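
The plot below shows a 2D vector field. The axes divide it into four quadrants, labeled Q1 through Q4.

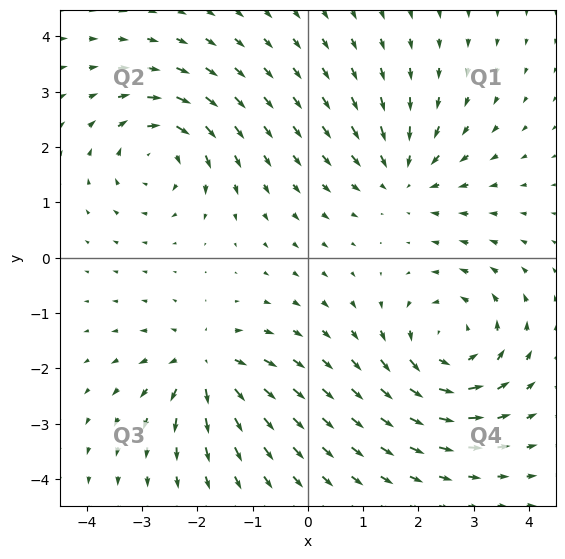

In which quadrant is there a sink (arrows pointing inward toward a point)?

Q1

The sink sits at approximately (1.7, 1.5), which lies in quadrant Q1. The divergence there is about -3, negative as expected for a sink.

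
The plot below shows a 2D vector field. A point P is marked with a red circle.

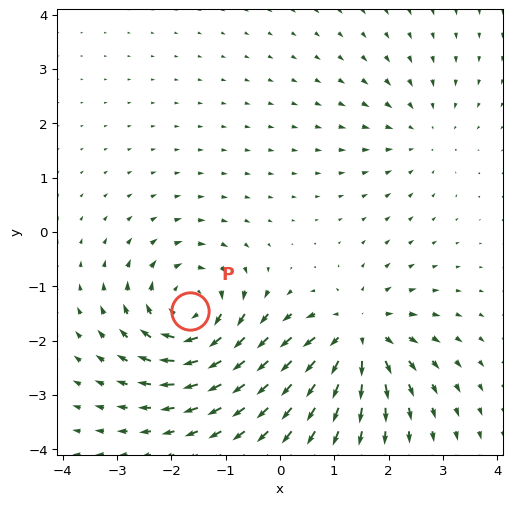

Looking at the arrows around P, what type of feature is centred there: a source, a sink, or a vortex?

vortex

At P (-1.7, -1.5) the arrows circulate clockwise. Divergence ≈0, curl about -6 — near-zero divergence with nonzero curl is a vortex.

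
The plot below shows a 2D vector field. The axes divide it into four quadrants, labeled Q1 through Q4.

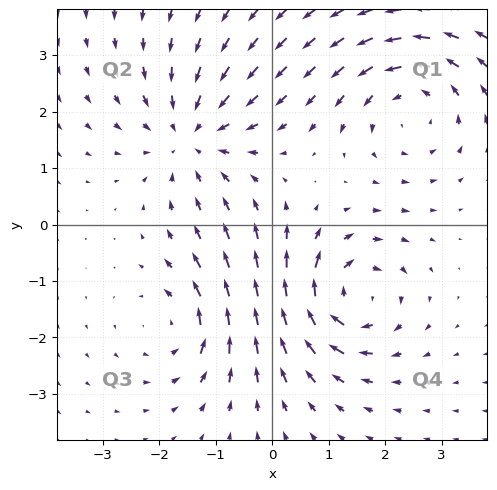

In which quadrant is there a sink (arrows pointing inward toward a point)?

The sink sits at approximately (-1.4, 1.6), which lies in quadrant Q2. The divergence there is about -4, negative as expected for a sink.

Q2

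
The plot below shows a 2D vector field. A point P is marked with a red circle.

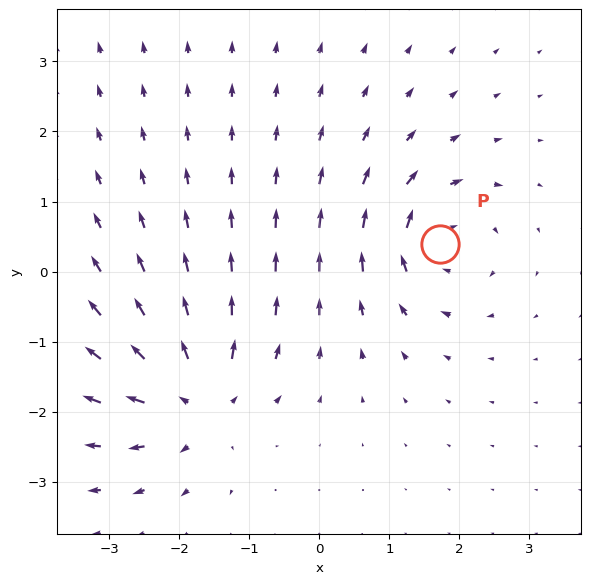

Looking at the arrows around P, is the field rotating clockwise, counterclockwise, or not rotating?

Near P at (1.7, 0.4) the arrows circulate clockwise. The curl (z-component) there is about -6; negative curl means clockwise rotation.

clockwise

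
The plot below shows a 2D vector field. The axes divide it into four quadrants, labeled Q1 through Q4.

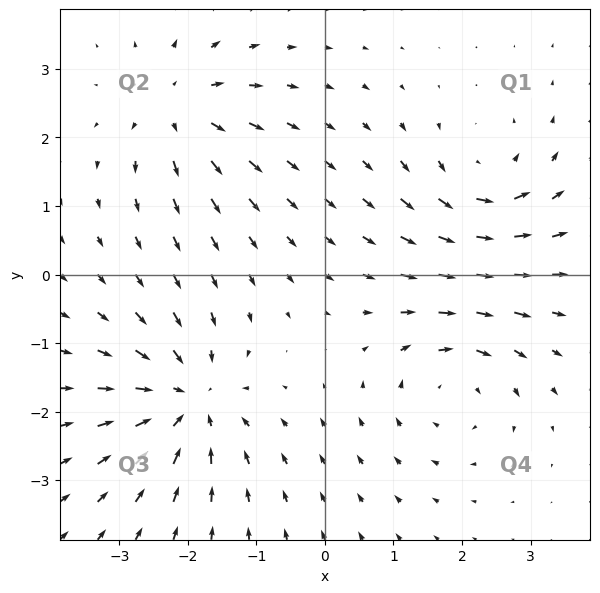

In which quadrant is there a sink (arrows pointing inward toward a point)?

Q3

The sink sits at approximately (-2.0, -1.8), which lies in quadrant Q3. The divergence there is about -5, negative as expected for a sink.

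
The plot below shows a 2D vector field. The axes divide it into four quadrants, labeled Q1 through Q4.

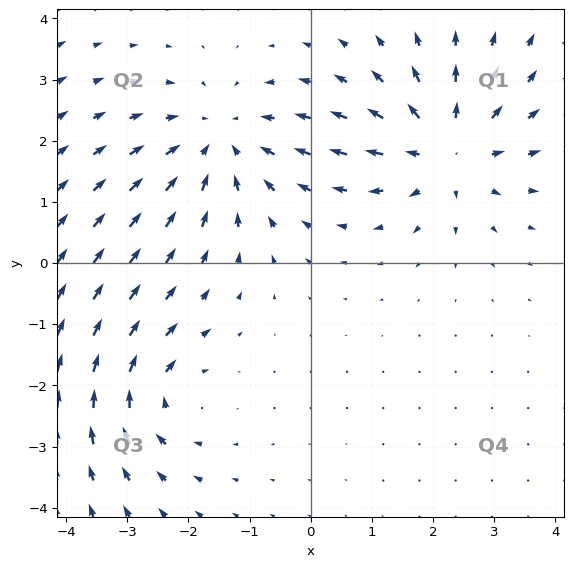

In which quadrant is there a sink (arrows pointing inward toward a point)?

Q2

The sink sits at approximately (-1.5, 2.0), which lies in quadrant Q2. The divergence there is about -4, negative as expected for a sink.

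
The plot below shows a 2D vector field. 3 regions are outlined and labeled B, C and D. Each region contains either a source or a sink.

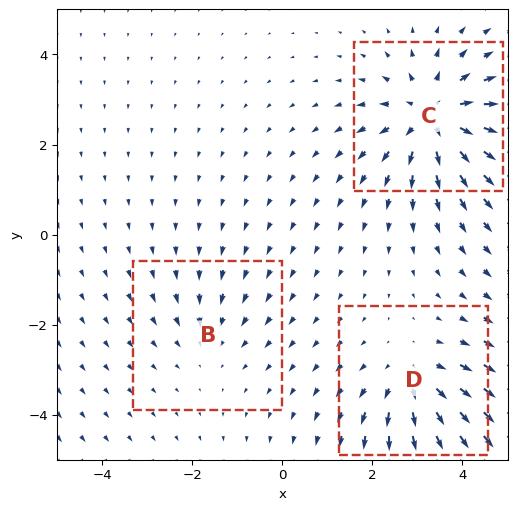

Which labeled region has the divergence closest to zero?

B

Divergence at each region's feature centre — B: about -2, C: about +5, D: about +3. Region B is closest to zero.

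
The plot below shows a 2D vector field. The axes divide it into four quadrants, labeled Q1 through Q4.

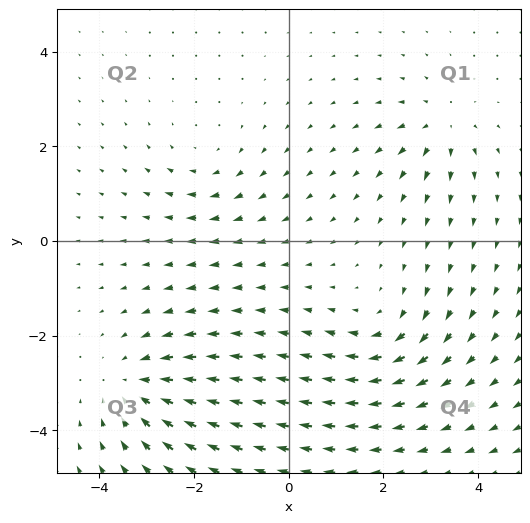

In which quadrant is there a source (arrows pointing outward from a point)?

Q1

The source sits at approximately (3.2, 2.4), which lies in quadrant Q1. The divergence there is about +4, positive as expected for a source.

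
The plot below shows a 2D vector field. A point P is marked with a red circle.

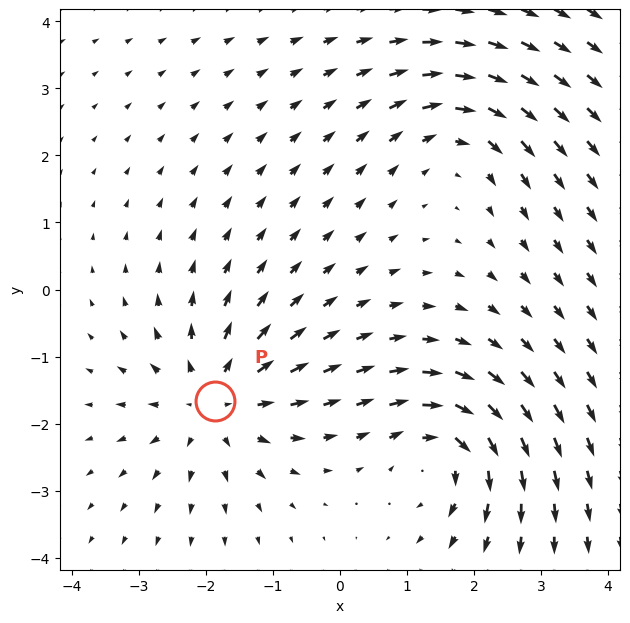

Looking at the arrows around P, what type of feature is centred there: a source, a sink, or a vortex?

source

At P (-1.9, -1.7) the arrows spread outward. Divergence about +4, curl ≈0 — positive divergence with near-zero curl is a source.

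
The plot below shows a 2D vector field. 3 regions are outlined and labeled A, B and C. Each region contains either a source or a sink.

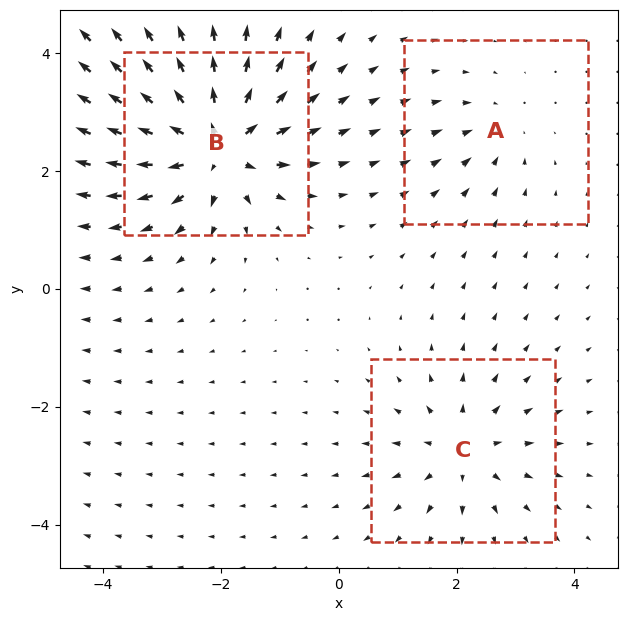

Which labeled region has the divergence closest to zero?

A

Divergence at each region's feature centre — A: about -2, B: about +6, C: about +4. Region A is closest to zero.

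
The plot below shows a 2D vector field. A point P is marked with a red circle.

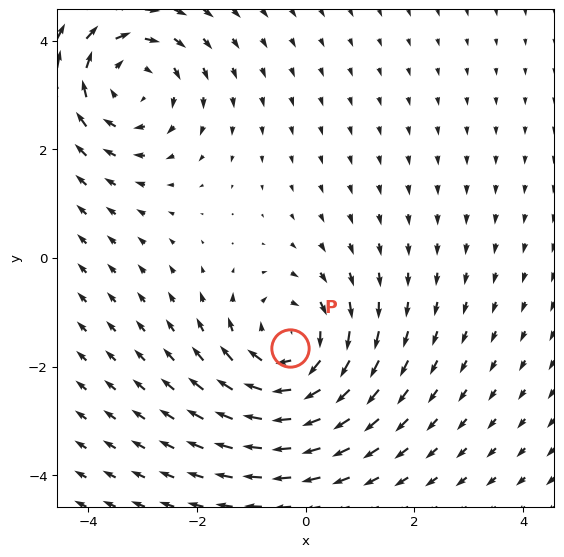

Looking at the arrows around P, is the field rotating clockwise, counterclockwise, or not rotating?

Near P at (-0.3, -1.7) the arrows circulate clockwise. The curl (z-component) there is about -4; negative curl means clockwise rotation.

clockwise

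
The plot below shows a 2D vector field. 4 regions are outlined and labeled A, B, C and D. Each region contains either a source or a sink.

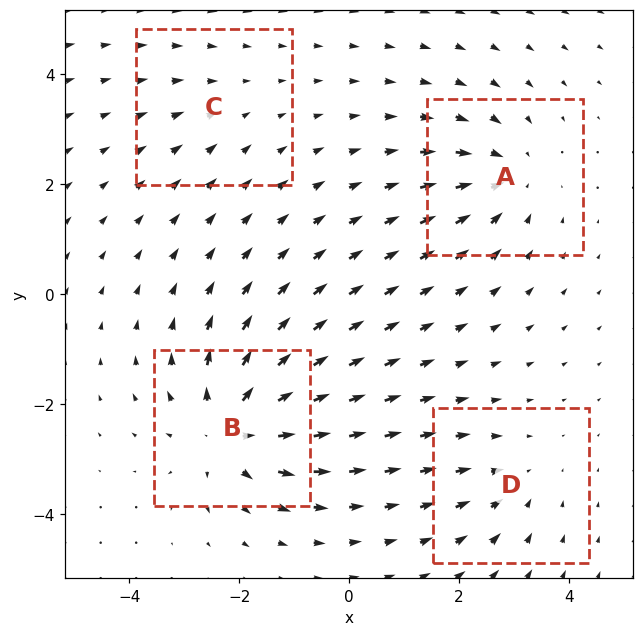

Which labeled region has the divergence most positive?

Divergence at each region's feature centre — A: about -5, B: about +7, C: about -2, D: about -3. Region B is most positive.

B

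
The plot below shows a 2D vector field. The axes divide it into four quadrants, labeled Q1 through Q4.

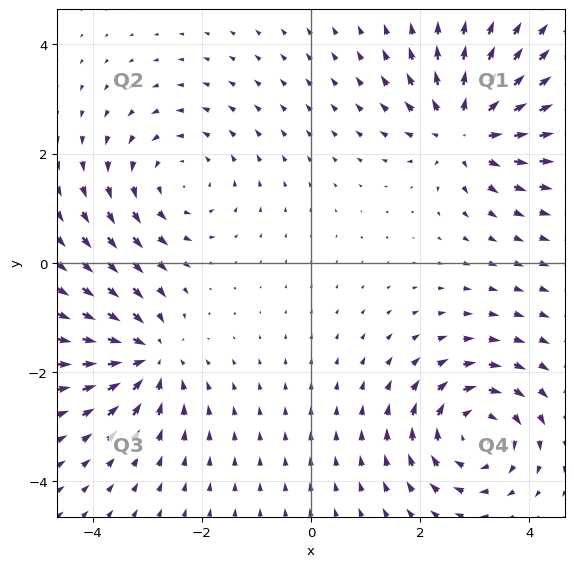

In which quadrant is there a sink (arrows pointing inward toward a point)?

The sink sits at approximately (-3.0, -1.7), which lies in quadrant Q3. The divergence there is about -5, negative as expected for a sink.

Q3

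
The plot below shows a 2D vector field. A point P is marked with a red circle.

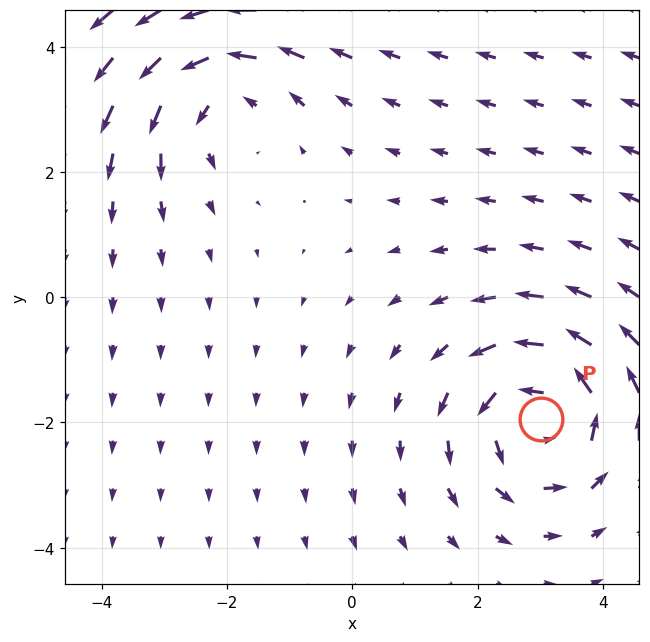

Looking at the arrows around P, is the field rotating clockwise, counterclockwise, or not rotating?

Near P at (3.0, -1.9) the arrows circulate counterclockwise. The curl (z-component) there is about +3; positive curl means counterclockwise rotation.

counterclockwise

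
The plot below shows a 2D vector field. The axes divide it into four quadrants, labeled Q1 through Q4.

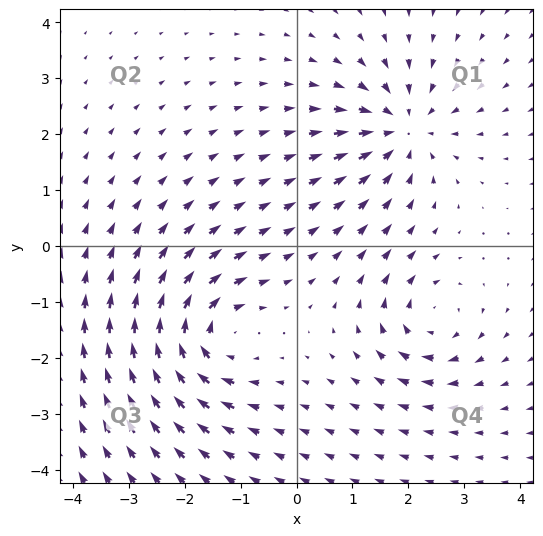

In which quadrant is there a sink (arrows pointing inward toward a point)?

The sink sits at approximately (1.9, 2.1), which lies in quadrant Q1. The divergence there is about -5, negative as expected for a sink.

Q1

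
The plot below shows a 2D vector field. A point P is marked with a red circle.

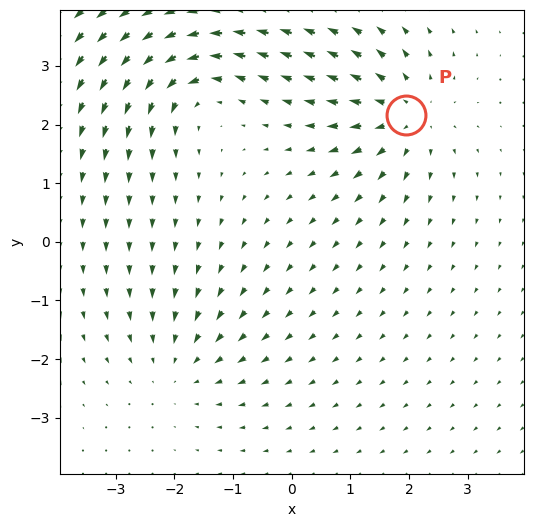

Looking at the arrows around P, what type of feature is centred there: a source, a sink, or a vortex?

At P (2.0, 2.2) the arrows spread outward. Divergence about +4, curl ≈0 — positive divergence with near-zero curl is a source.

source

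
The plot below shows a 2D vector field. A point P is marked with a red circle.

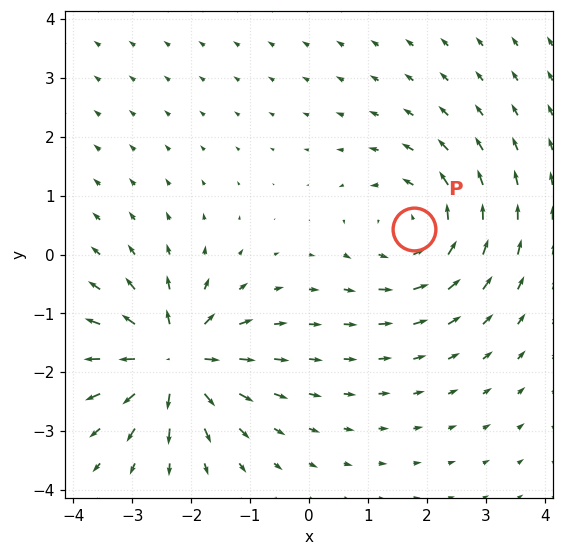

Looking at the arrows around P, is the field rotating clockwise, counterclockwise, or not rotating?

counterclockwise

Near P at (1.8, 0.4) the arrows circulate counterclockwise. The curl (z-component) there is about +3; positive curl means counterclockwise rotation.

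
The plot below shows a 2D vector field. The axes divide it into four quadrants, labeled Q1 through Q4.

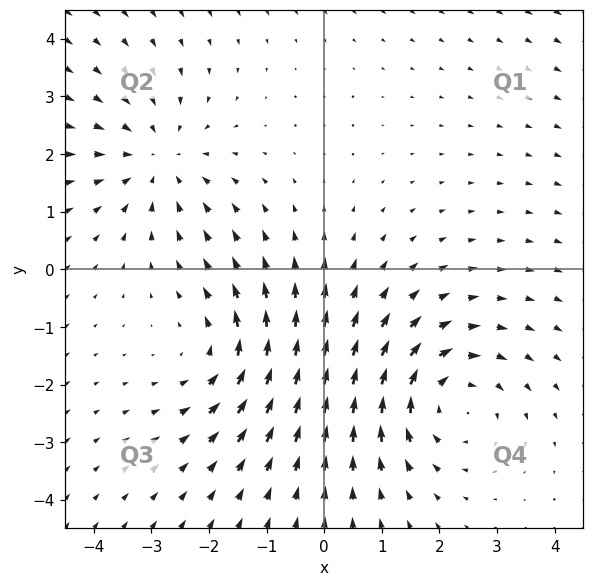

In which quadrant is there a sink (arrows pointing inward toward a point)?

The sink sits at approximately (-2.9, 1.9), which lies in quadrant Q2. The divergence there is about -3, negative as expected for a sink.

Q2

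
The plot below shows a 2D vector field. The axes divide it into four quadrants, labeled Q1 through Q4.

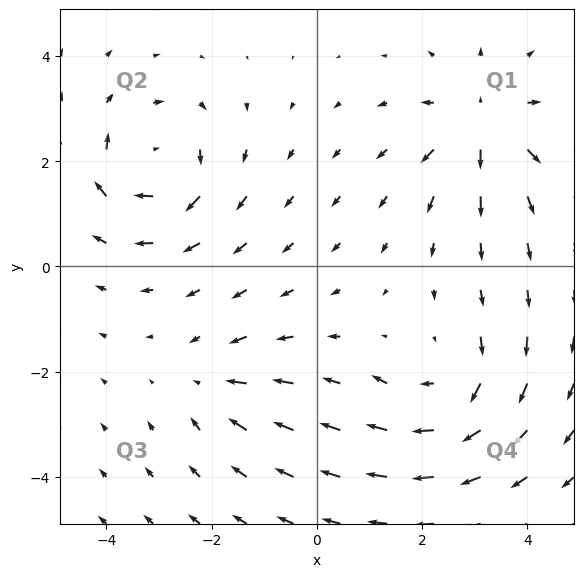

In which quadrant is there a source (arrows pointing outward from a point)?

Q1

The source sits at approximately (3.1, 2.7), which lies in quadrant Q1. The divergence there is about +5, positive as expected for a source.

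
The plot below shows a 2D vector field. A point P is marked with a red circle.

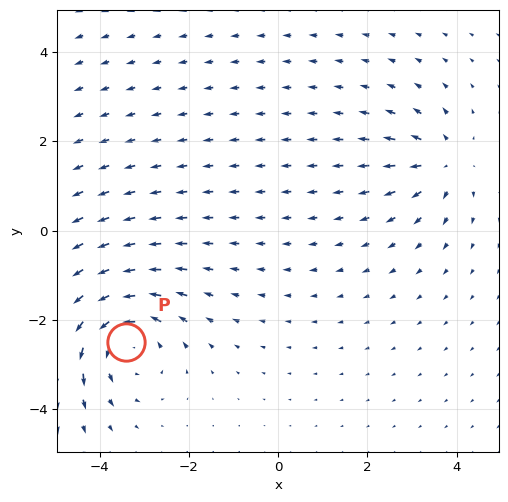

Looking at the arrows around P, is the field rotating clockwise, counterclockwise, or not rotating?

counterclockwise

Near P at (-3.4, -2.5) the arrows circulate counterclockwise. The curl (z-component) there is about +4; positive curl means counterclockwise rotation.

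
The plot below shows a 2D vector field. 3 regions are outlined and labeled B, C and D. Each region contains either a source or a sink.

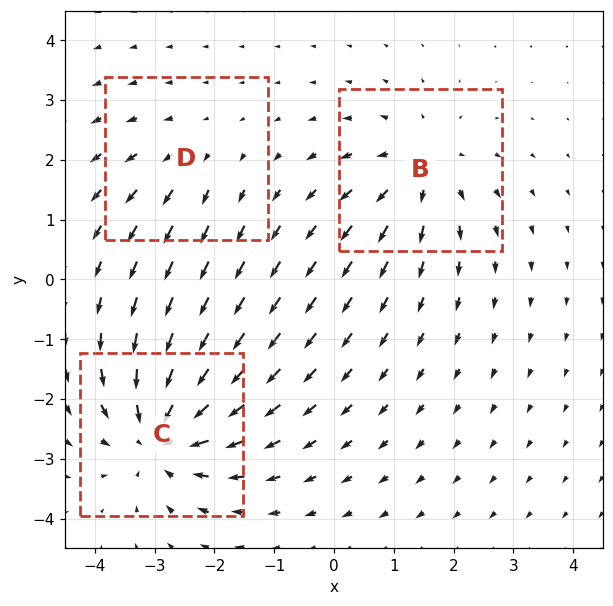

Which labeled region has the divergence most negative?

Divergence at each region's feature centre — B: about +3, C: about -5, D: about +2. Region C is most negative.

C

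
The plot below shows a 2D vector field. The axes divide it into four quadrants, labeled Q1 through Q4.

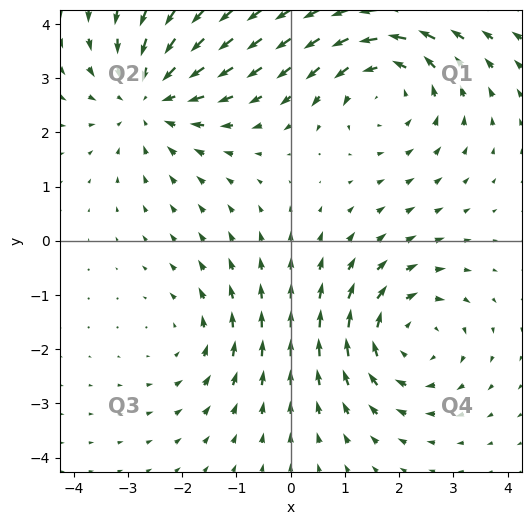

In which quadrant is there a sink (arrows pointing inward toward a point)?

The sink sits at approximately (-2.6, 2.7), which lies in quadrant Q2. The divergence there is about -4, negative as expected for a sink.

Q2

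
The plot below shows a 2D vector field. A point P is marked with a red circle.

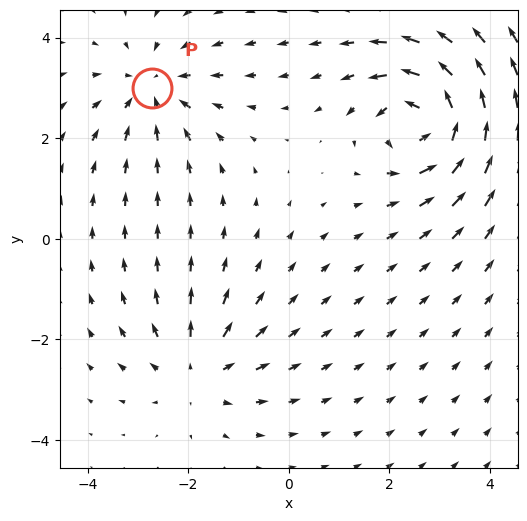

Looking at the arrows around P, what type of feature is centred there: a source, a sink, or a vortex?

At P (-2.7, 3.0) the arrows converge inward. Divergence about -3, curl ≈0 — negative divergence with near-zero curl is a sink.

sink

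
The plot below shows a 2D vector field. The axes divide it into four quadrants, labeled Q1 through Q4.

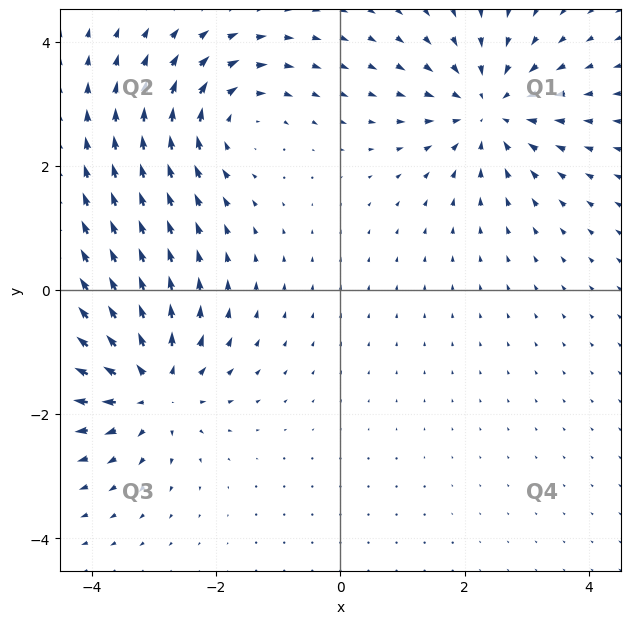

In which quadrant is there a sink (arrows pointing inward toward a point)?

The sink sits at approximately (2.4, 2.9), which lies in quadrant Q1. The divergence there is about -5, negative as expected for a sink.

Q1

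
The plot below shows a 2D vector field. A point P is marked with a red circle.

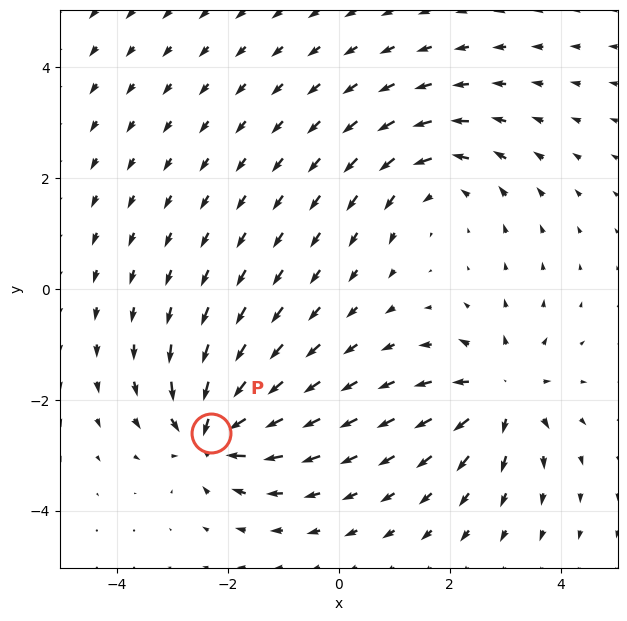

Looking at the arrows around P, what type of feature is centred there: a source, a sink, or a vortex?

At P (-2.3, -2.6) the arrows converge inward. Divergence about -7, curl ≈0 — negative divergence with near-zero curl is a sink.

sink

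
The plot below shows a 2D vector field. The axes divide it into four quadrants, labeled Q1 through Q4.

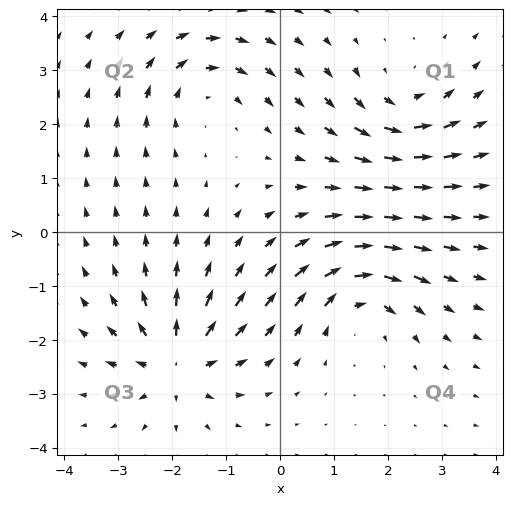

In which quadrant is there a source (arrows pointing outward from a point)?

The source sits at approximately (-1.9, -2.4), which lies in quadrant Q3. The divergence there is about +6, positive as expected for a source.

Q3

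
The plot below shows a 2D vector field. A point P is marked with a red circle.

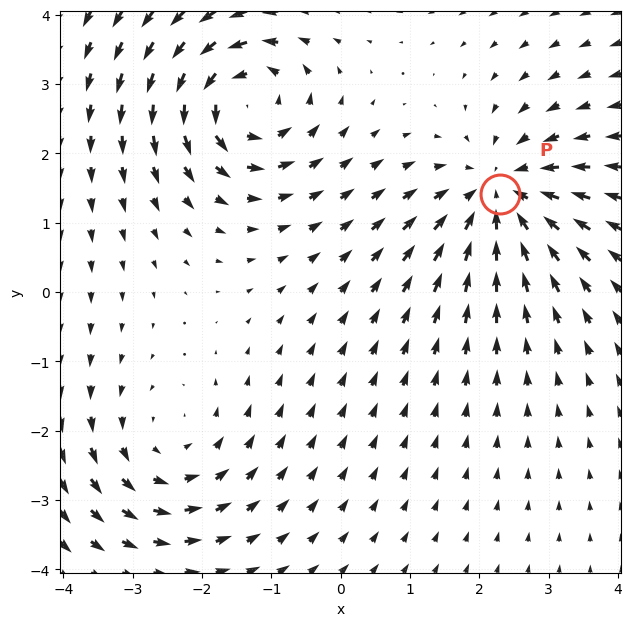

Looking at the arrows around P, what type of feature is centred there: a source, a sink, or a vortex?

At P (2.3, 1.4) the arrows converge inward. Divergence about -5, curl ≈0 — negative divergence with near-zero curl is a sink.

sink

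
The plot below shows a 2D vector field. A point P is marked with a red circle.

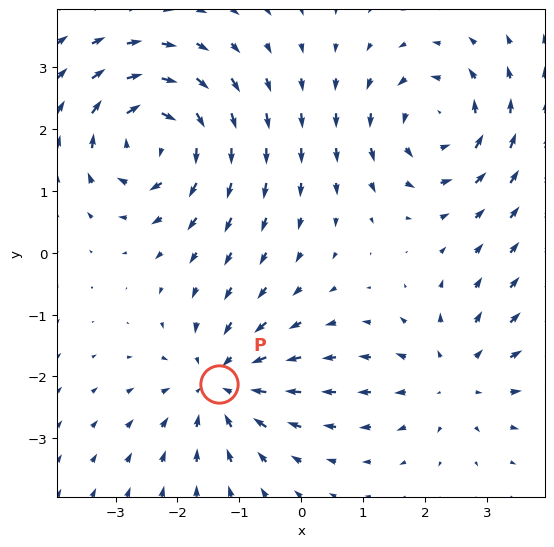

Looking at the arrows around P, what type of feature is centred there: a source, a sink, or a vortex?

At P (-1.3, -2.1) the arrows converge inward. Divergence about -4, curl ≈0 — negative divergence with near-zero curl is a sink.

sink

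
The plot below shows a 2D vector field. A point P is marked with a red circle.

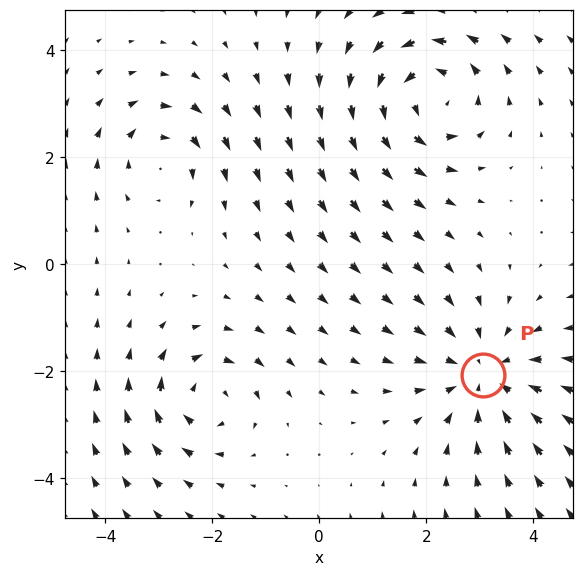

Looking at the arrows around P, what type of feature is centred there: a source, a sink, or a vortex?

sink

At P (3.1, -2.1) the arrows converge inward. Divergence about -4, curl ≈0 — negative divergence with near-zero curl is a sink.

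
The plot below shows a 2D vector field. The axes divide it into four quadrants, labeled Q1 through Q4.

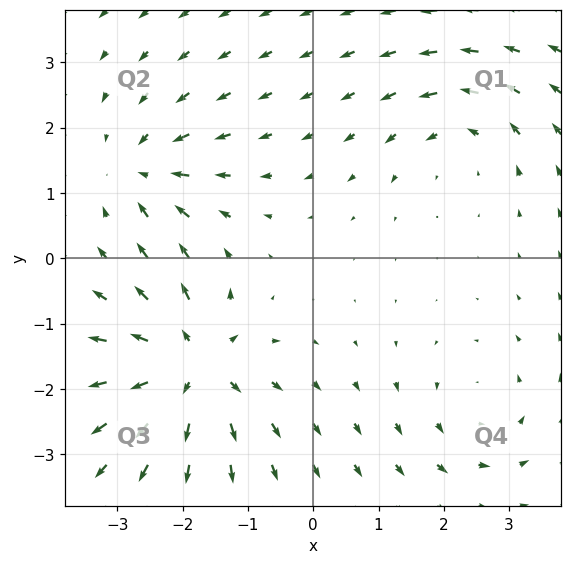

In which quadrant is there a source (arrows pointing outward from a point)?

Q3

The source sits at approximately (-1.9, -1.7), which lies in quadrant Q3. The divergence there is about +6, positive as expected for a source.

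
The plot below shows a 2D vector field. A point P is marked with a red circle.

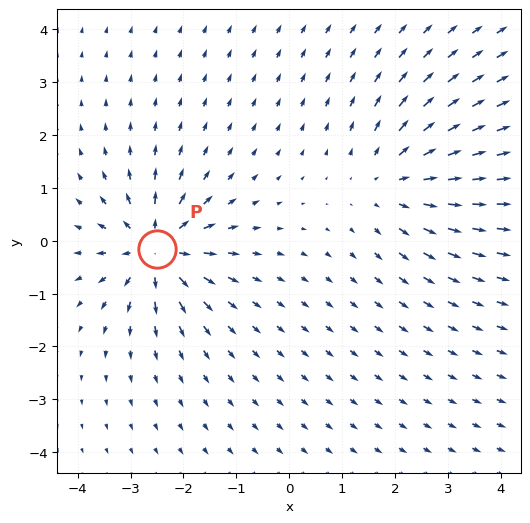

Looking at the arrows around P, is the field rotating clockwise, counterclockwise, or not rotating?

not rotating

Near P at (-2.5, -0.2) the arrows show no circulation. The curl there is ≈0.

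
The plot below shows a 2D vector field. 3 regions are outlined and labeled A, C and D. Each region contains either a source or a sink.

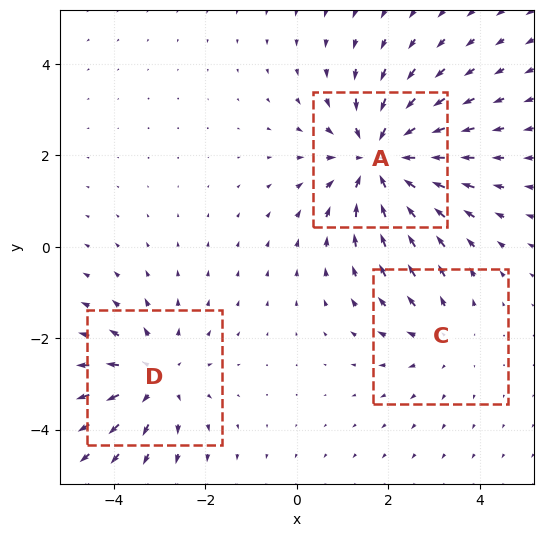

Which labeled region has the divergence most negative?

Divergence at each region's feature centre — A: about -4, C: about +2, D: about +3. Region A is most negative.

A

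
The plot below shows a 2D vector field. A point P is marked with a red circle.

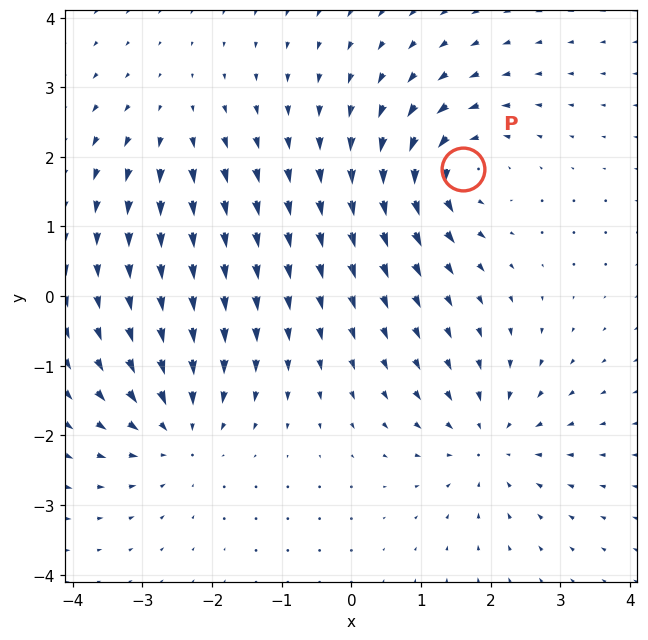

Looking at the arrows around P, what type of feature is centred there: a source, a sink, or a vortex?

vortex

At P (1.6, 1.8) the arrows circulate counterclockwise. Divergence ≈0, curl about +6 — near-zero divergence with nonzero curl is a vortex.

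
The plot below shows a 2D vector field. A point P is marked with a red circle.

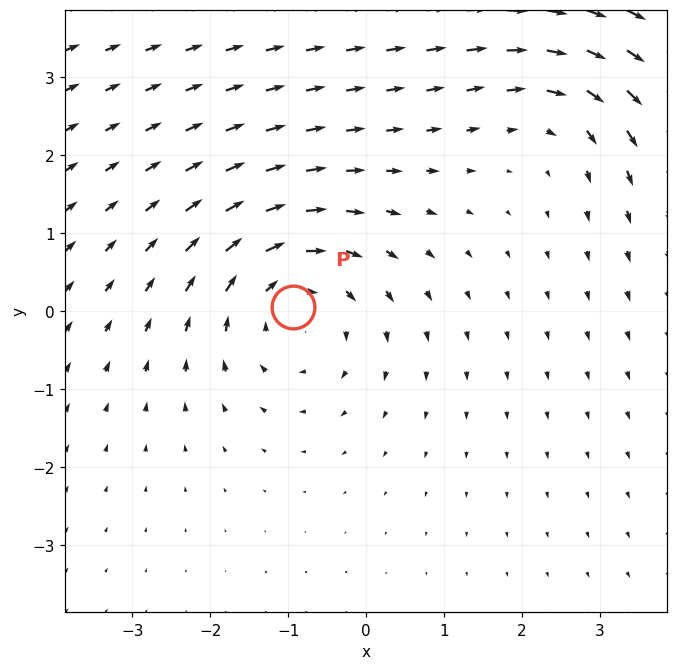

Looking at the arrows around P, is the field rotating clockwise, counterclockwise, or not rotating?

clockwise

Near P at (-0.9, 0.1) the arrows circulate clockwise. The curl (z-component) there is about -4; negative curl means clockwise rotation.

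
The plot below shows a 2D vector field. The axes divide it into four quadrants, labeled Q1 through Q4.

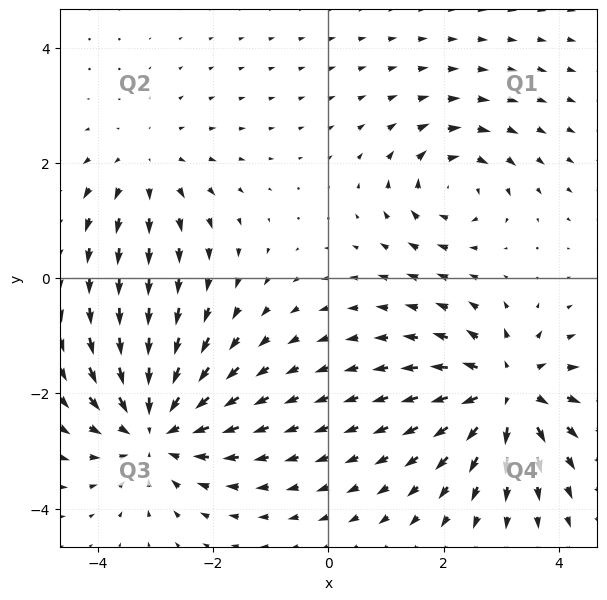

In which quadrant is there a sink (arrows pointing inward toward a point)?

Q3

The sink sits at approximately (-3.0, -2.6), which lies in quadrant Q3. The divergence there is about -5, negative as expected for a sink.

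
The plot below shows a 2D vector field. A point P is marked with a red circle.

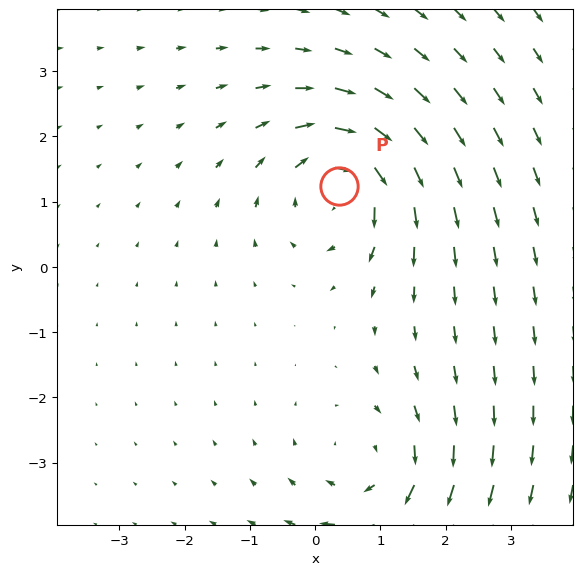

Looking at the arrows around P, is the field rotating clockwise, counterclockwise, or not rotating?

clockwise

Near P at (0.4, 1.2) the arrows circulate clockwise. The curl (z-component) there is about -4; negative curl means clockwise rotation.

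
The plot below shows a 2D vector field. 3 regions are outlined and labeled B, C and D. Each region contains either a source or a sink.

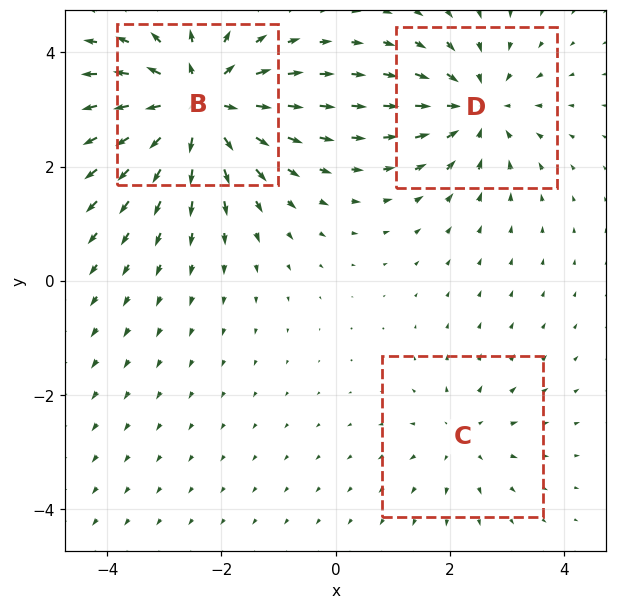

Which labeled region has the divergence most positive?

B

Divergence at each region's feature centre — B: about +5, C: about +2, D: about -3. Region B is most positive.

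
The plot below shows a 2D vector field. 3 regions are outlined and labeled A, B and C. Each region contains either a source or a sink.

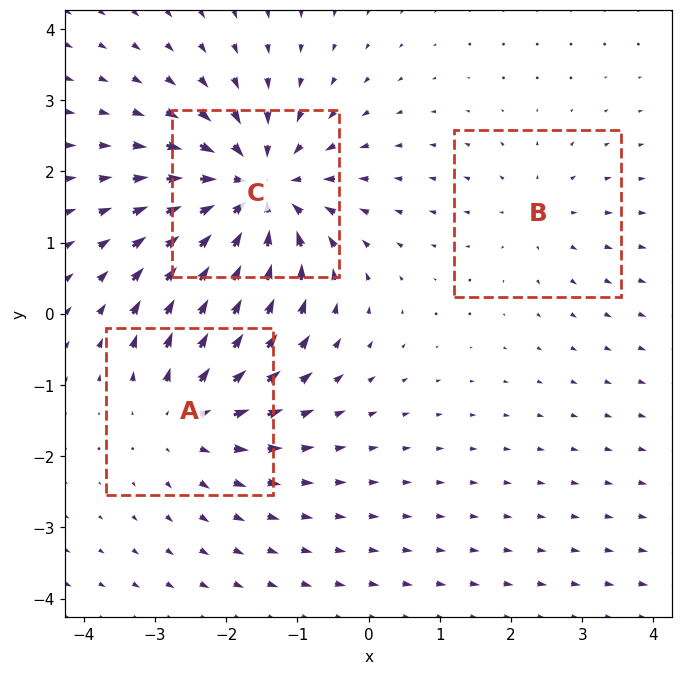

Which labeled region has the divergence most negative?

Divergence at each region's feature centre — A: about +3, B: about +2, C: about -5. Region C is most negative.

C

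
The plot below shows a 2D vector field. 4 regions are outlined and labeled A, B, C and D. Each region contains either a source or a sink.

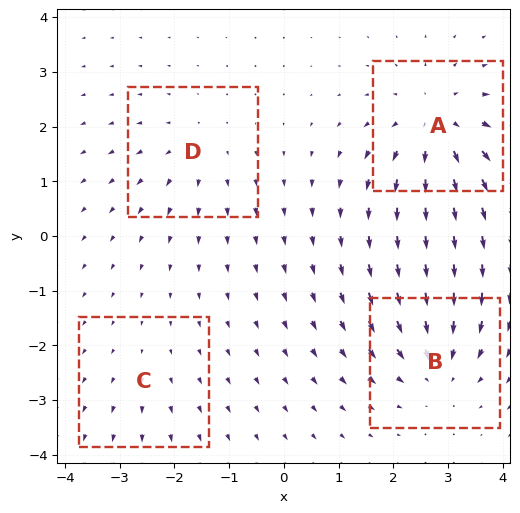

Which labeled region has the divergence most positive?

Divergence at each region's feature centre — A: about +6, B: about -5, C: about +2, D: about +3. Region A is most positive.

A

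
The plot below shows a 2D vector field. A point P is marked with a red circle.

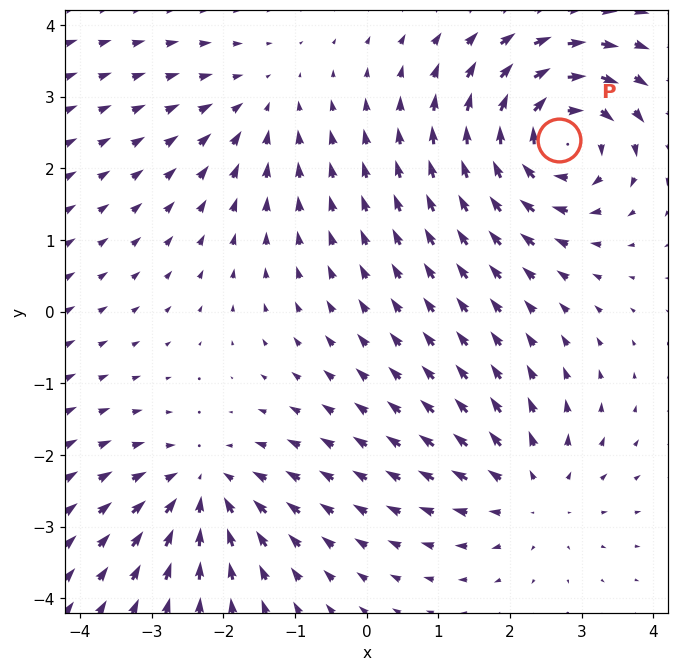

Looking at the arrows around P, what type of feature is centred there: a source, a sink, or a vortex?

At P (2.7, 2.4) the arrows circulate clockwise. Divergence ≈0, curl about -7 — near-zero divergence with nonzero curl is a vortex.

vortex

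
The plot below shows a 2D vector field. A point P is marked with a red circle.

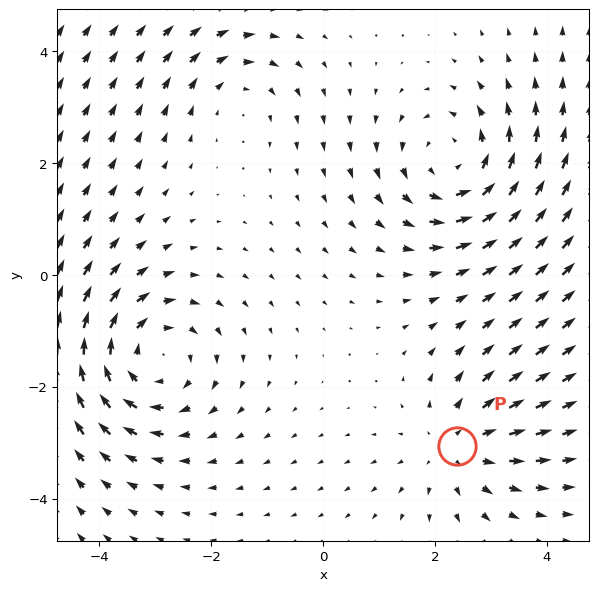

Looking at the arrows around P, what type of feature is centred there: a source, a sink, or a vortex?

source

At P (2.4, -3.1) the arrows spread outward. Divergence about +3, curl ≈0 — positive divergence with near-zero curl is a source.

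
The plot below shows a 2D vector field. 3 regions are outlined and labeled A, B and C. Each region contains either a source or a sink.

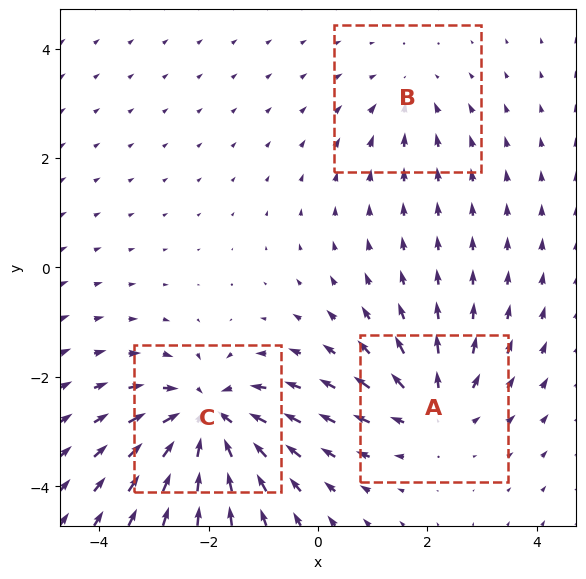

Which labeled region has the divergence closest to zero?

Divergence at each region's feature centre — A: about +4, B: about -2, C: about -6. Region B is closest to zero.

B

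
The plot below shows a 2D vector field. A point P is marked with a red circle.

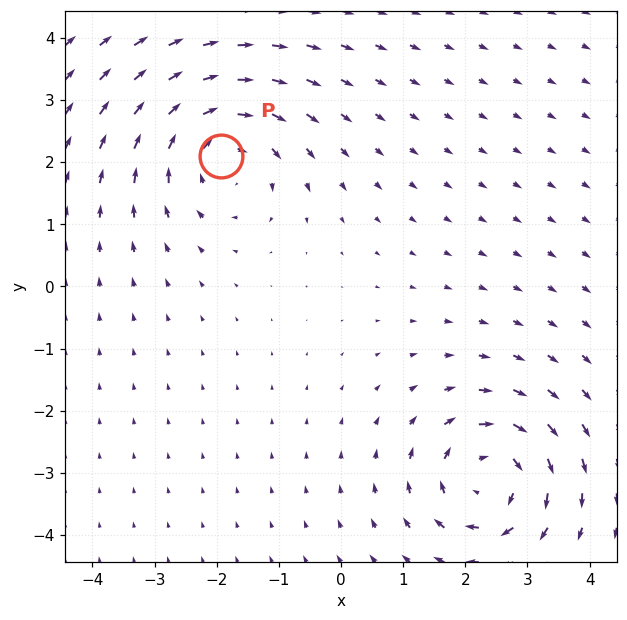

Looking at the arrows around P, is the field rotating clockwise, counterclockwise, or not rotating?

clockwise

Near P at (-1.9, 2.1) the arrows circulate clockwise. The curl (z-component) there is about -5; negative curl means clockwise rotation.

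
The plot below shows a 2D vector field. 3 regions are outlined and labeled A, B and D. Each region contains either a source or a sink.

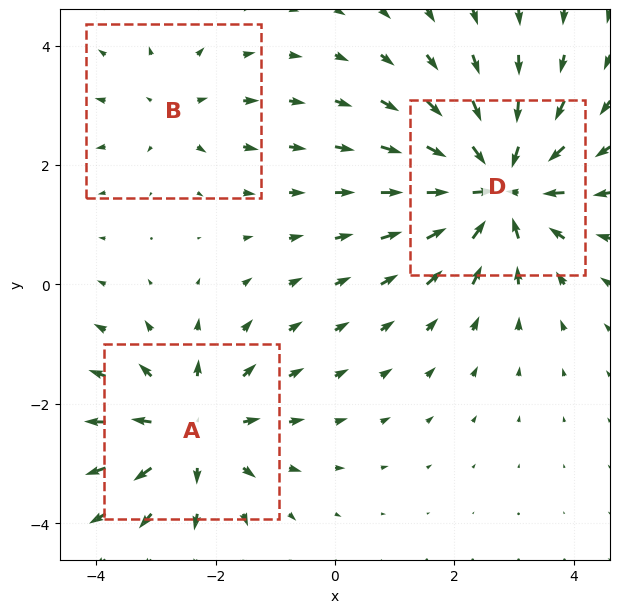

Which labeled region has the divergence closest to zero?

B

Divergence at each region's feature centre — A: about +4, B: about +2, D: about -5. Region B is closest to zero.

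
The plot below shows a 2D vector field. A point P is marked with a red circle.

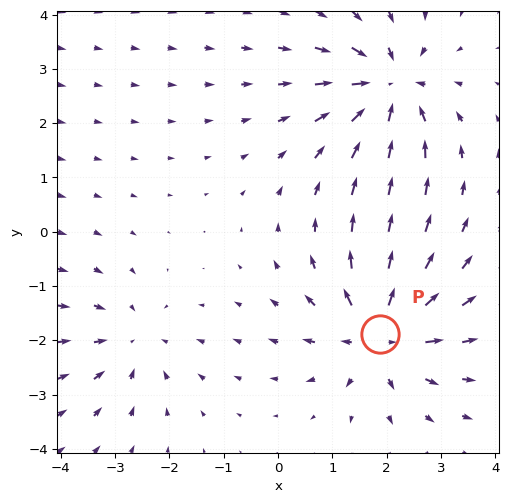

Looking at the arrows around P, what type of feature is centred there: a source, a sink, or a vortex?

At P (1.9, -1.9) the arrows spread outward. Divergence about +5, curl ≈0 — positive divergence with near-zero curl is a source.

source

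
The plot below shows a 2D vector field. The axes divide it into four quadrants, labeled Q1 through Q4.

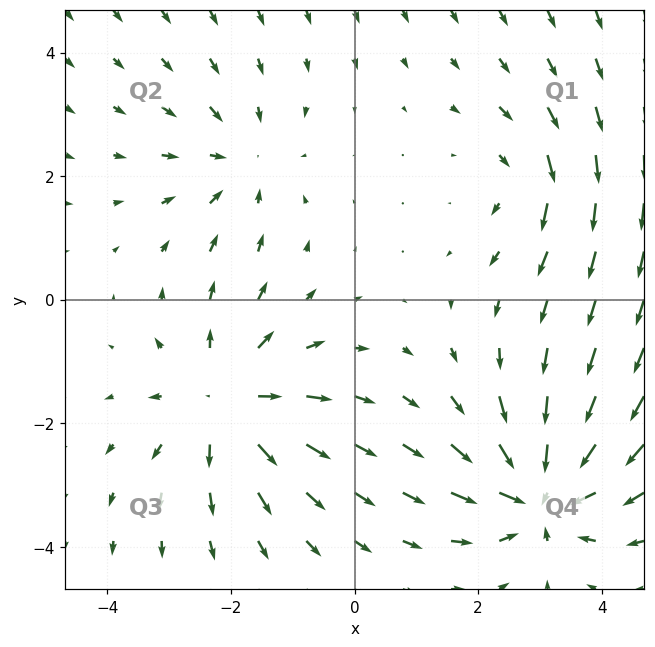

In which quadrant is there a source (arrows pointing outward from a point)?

The source sits at approximately (-2.1, -1.6), which lies in quadrant Q3. The divergence there is about +5, positive as expected for a source.

Q3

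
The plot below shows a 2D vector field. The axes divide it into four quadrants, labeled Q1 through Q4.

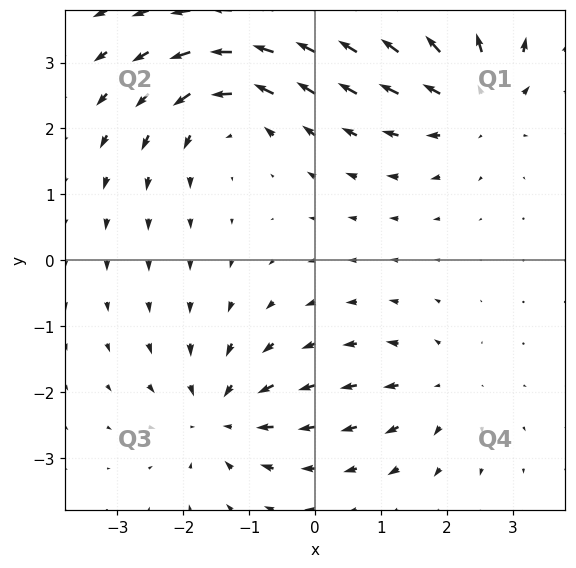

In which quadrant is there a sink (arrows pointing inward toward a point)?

Q3

The sink sits at approximately (-1.4, -2.4), which lies in quadrant Q3. The divergence there is about -5, negative as expected for a sink.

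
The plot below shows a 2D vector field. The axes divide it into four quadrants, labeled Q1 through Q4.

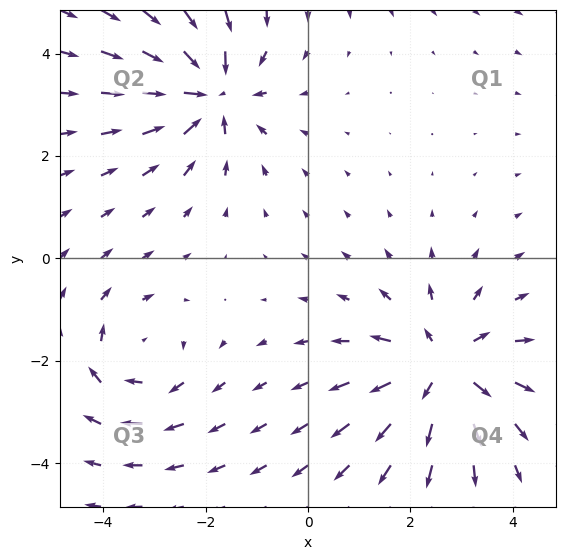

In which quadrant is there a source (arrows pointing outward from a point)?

The source sits at approximately (2.6, -2.1), which lies in quadrant Q4. The divergence there is about +4, positive as expected for a source.

Q4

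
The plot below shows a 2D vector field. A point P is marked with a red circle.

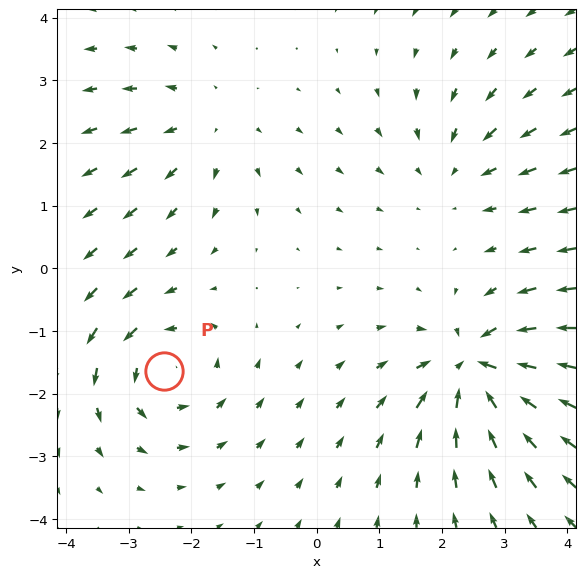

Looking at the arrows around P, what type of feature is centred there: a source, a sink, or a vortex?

At P (-2.4, -1.6) the arrows circulate counterclockwise. Divergence ≈0, curl about +4 — near-zero divergence with nonzero curl is a vortex.

vortex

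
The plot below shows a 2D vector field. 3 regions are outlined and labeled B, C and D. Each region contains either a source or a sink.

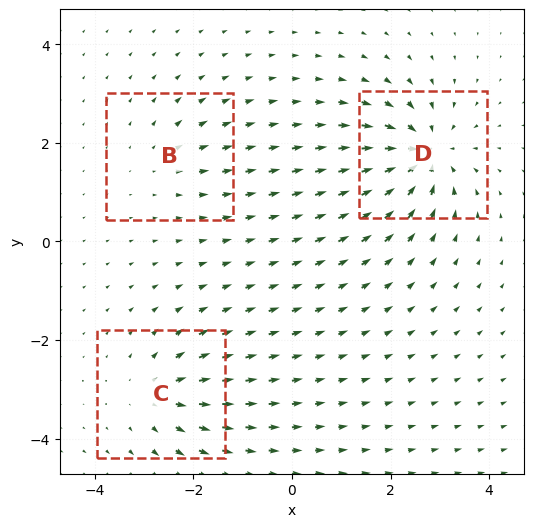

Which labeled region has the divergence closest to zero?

B

Divergence at each region's feature centre — B: about +2, C: about +4, D: about -6. Region B is closest to zero.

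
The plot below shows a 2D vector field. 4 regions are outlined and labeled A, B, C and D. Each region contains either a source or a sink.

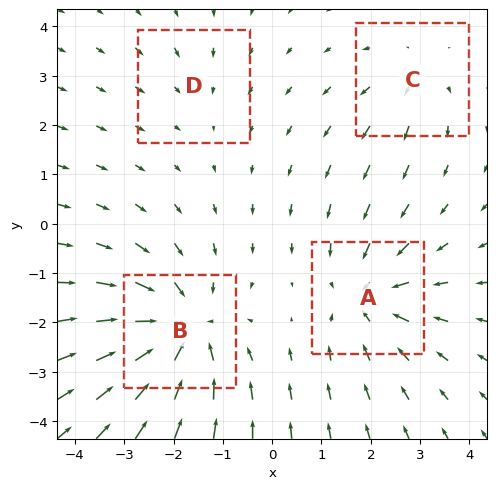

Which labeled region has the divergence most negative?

Divergence at each region's feature centre — A: about -5, B: about -6, C: about +3, D: about -2. Region B is most negative.

B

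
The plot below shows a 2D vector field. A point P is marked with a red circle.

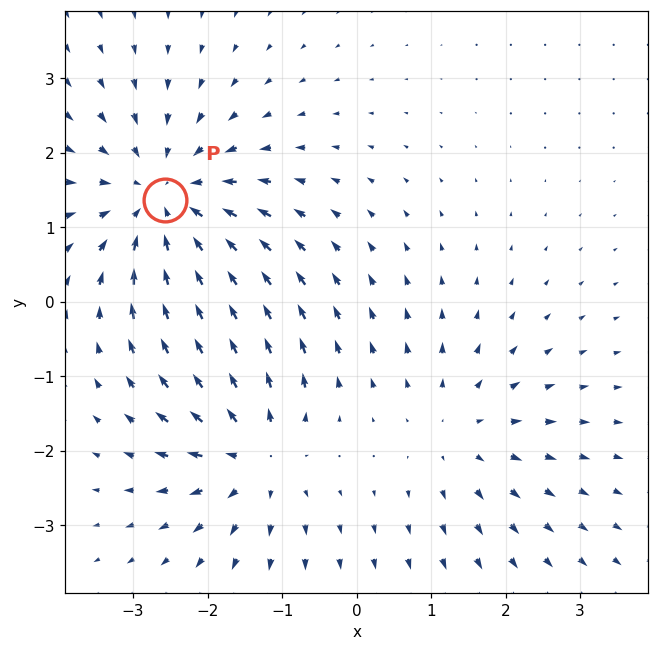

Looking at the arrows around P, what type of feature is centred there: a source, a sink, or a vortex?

At P (-2.6, 1.4) the arrows converge inward. Divergence about -4, curl ≈0 — negative divergence with near-zero curl is a sink.

sink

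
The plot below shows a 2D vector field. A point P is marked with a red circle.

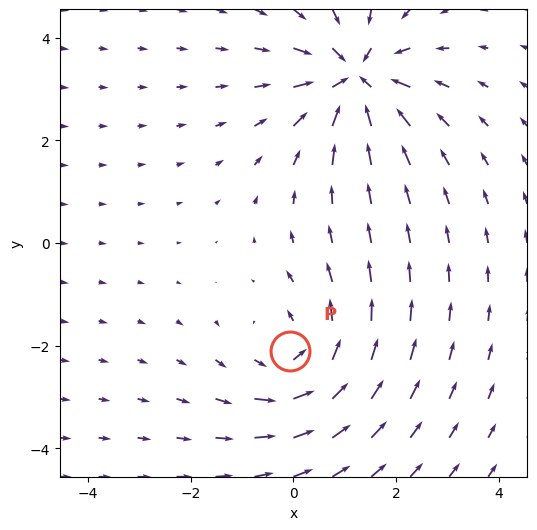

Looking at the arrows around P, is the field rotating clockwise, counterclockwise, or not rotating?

Near P at (-0.1, -2.1) the arrows circulate counterclockwise. The curl (z-component) there is about +3; positive curl means counterclockwise rotation.

counterclockwise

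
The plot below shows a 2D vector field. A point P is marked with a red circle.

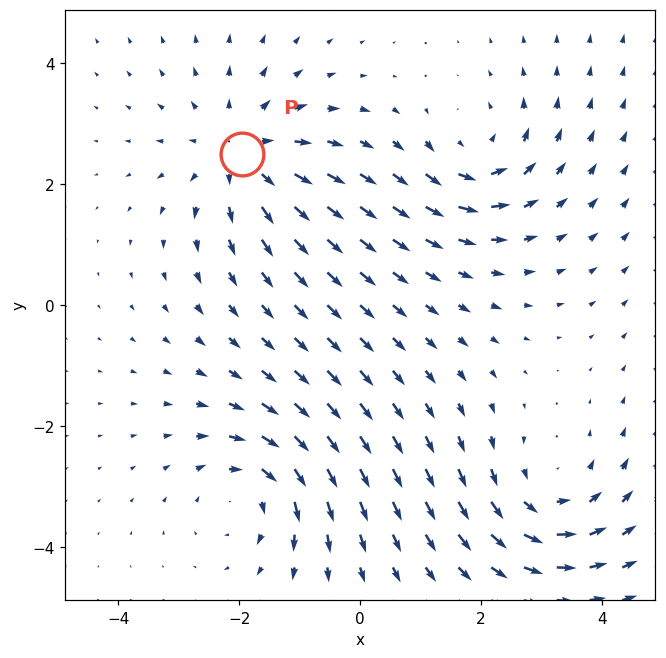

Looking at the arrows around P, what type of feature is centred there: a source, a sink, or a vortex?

At P (-2.0, 2.5) the arrows spread outward. Divergence about +4, curl ≈0 — positive divergence with near-zero curl is a source.

source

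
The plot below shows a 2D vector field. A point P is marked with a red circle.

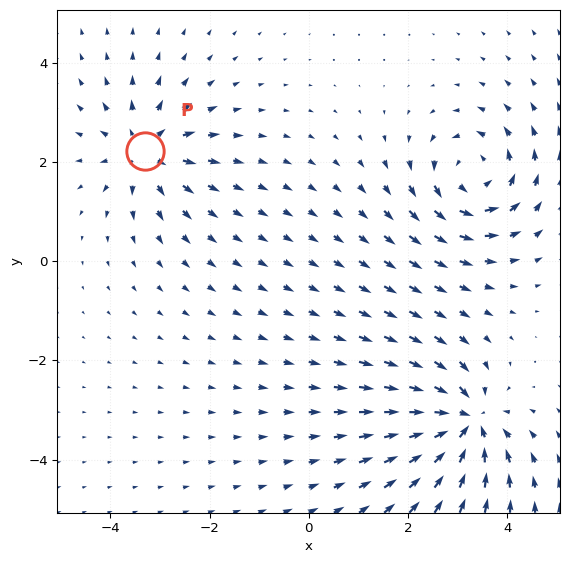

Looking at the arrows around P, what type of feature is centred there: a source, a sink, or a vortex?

source

At P (-3.3, 2.2) the arrows spread outward. Divergence about +5, curl ≈0 — positive divergence with near-zero curl is a source.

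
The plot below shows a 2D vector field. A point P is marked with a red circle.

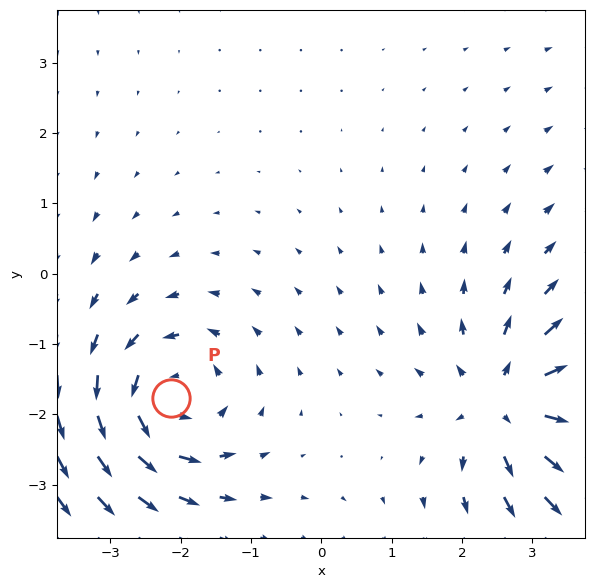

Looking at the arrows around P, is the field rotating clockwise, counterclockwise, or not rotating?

Near P at (-2.1, -1.8) the arrows circulate counterclockwise. The curl (z-component) there is about +3; positive curl means counterclockwise rotation.

counterclockwise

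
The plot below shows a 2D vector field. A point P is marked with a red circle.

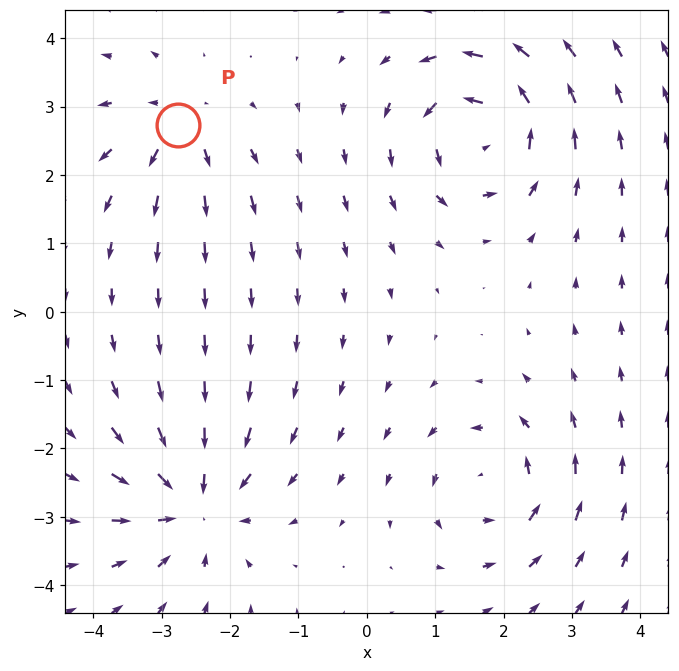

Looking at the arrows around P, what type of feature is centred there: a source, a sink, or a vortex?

At P (-2.8, 2.7) the arrows spread outward. Divergence about +4, curl ≈0 — positive divergence with near-zero curl is a source.

source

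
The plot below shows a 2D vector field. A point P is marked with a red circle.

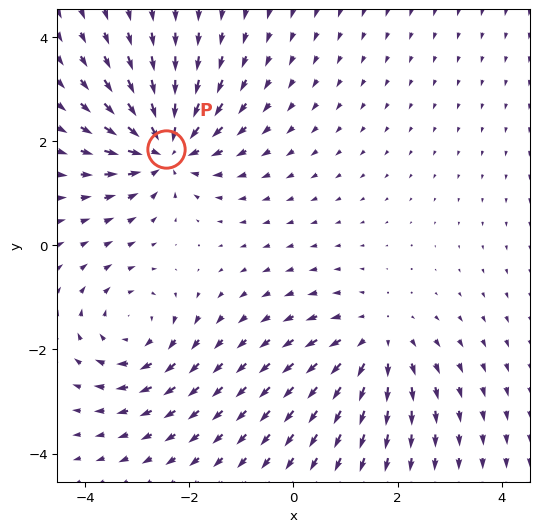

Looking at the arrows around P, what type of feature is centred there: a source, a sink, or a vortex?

sink

At P (-2.5, 1.9) the arrows converge inward. Divergence about -6, curl ≈0 — negative divergence with near-zero curl is a sink.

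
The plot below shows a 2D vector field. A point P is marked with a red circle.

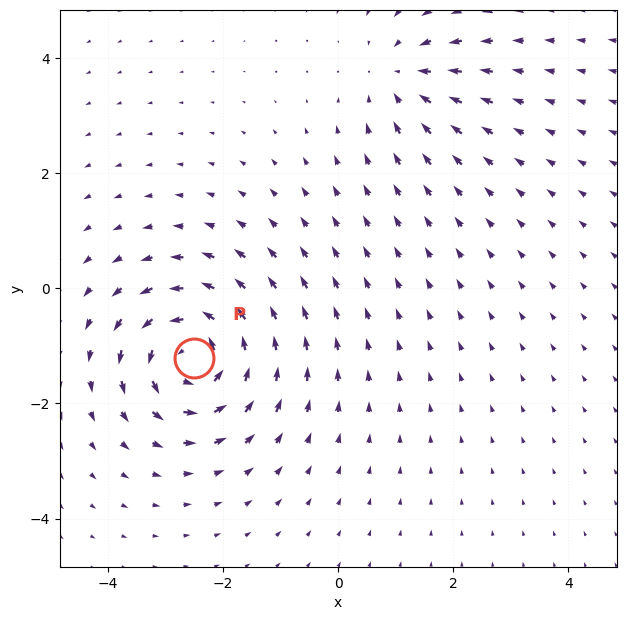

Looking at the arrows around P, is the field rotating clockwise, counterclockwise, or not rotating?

Near P at (-2.5, -1.2) the arrows circulate counterclockwise. The curl (z-component) there is about +6; positive curl means counterclockwise rotation.

counterclockwise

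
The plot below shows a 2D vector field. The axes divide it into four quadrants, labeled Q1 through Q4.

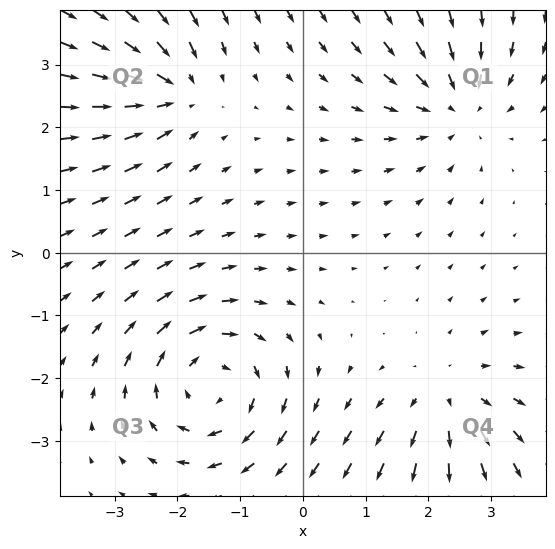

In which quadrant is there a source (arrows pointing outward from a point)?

The source sits at approximately (2.3, -2.3), which lies in quadrant Q4. The divergence there is about +3, positive as expected for a source.

Q4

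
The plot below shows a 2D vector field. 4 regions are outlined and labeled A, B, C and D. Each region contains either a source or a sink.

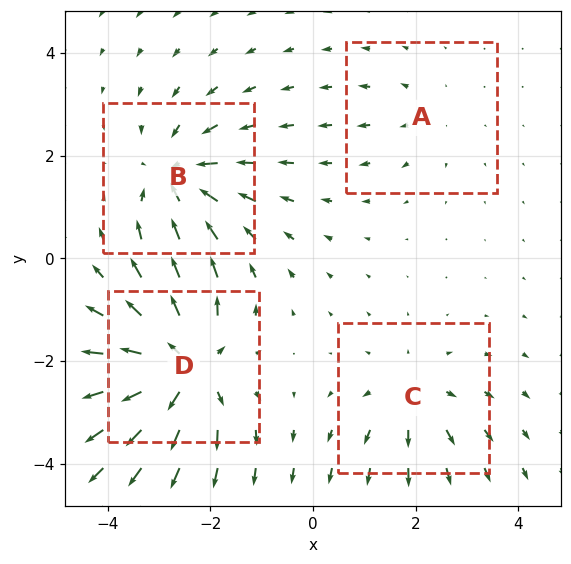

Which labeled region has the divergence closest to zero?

A

Divergence at each region's feature centre — A: about +2, B: about -5, C: about +4, D: about +7. Region A is closest to zero.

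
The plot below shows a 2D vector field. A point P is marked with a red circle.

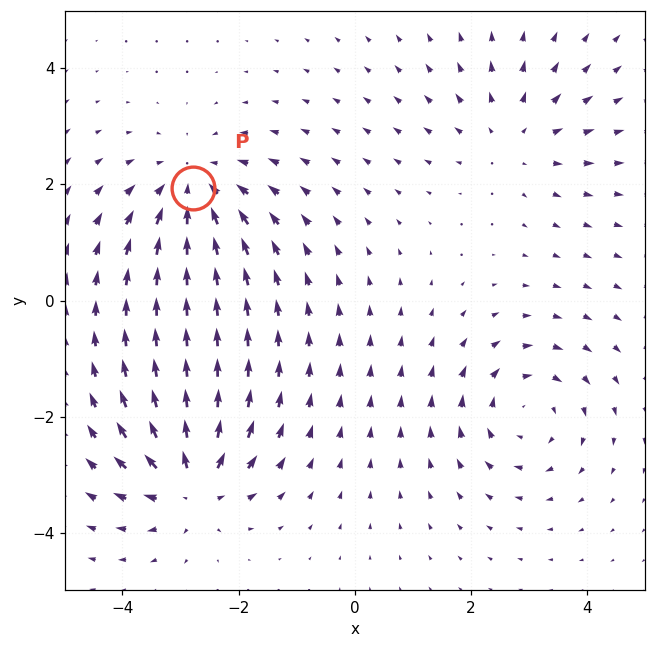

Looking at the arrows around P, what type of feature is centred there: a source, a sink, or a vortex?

sink

At P (-2.8, 1.9) the arrows converge inward. Divergence about -4, curl ≈0 — negative divergence with near-zero curl is a sink.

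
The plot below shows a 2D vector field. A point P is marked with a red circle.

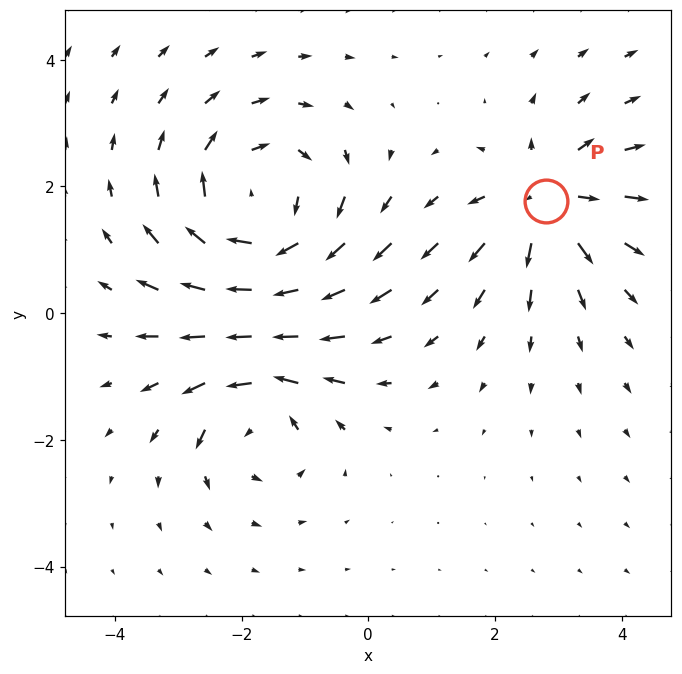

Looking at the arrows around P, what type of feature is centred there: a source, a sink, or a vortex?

source

At P (2.8, 1.8) the arrows spread outward. Divergence about +3, curl ≈0 — positive divergence with near-zero curl is a source.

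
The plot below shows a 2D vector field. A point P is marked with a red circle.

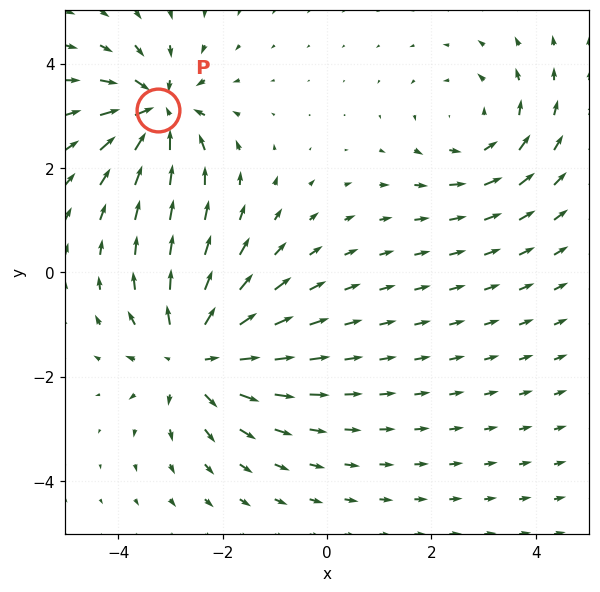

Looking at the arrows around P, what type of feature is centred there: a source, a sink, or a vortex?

At P (-3.2, 3.1) the arrows converge inward. Divergence about -5, curl ≈0 — negative divergence with near-zero curl is a sink.

sink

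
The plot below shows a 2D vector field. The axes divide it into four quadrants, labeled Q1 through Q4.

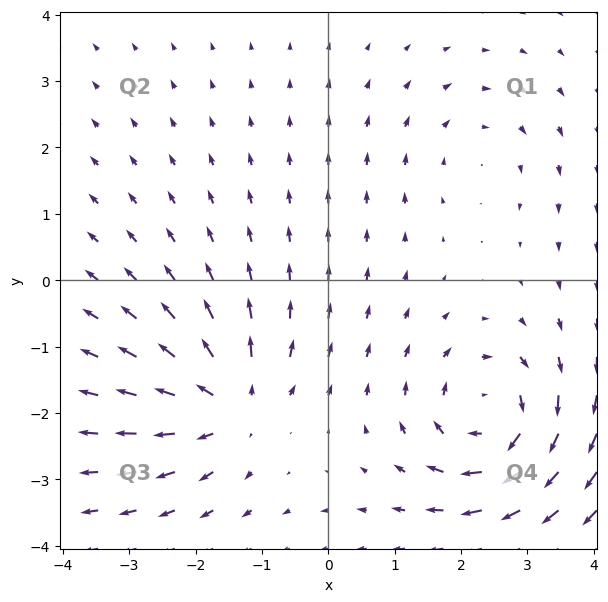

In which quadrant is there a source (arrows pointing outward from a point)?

Q3

The source sits at approximately (-1.5, -1.9), which lies in quadrant Q3. The divergence there is about +5, positive as expected for a source.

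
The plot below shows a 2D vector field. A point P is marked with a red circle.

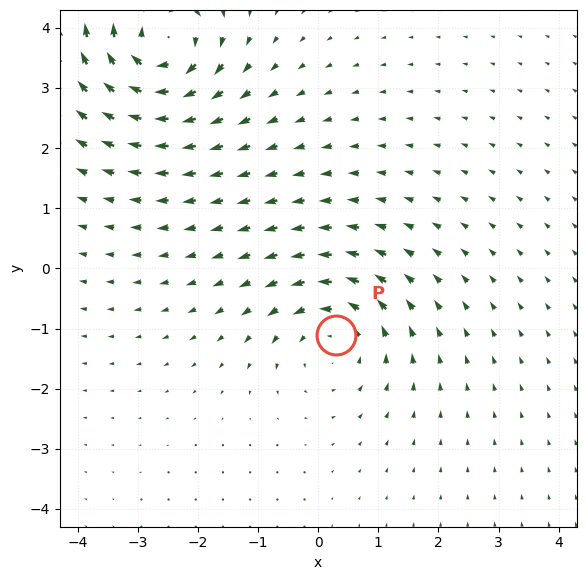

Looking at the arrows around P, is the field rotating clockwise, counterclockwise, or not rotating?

Near P at (0.3, -1.1) the arrows circulate counterclockwise. The curl (z-component) there is about +4; positive curl means counterclockwise rotation.

counterclockwise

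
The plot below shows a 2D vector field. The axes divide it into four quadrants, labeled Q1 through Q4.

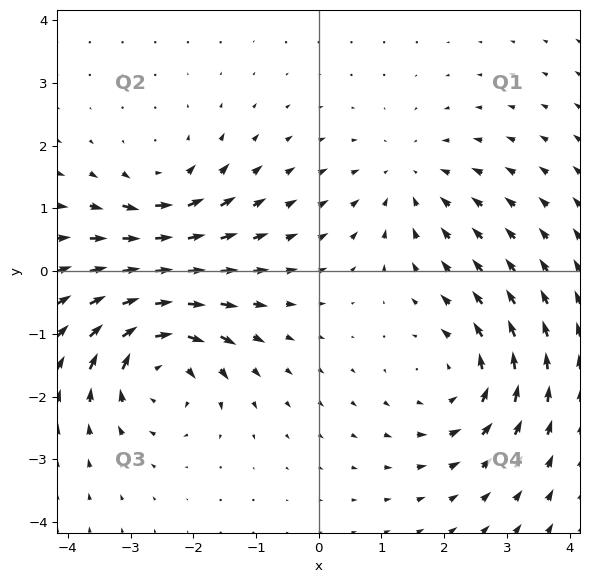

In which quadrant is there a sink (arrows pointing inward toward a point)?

Q1

The sink sits at approximately (1.4, 1.5), which lies in quadrant Q1. The divergence there is about -3, negative as expected for a sink.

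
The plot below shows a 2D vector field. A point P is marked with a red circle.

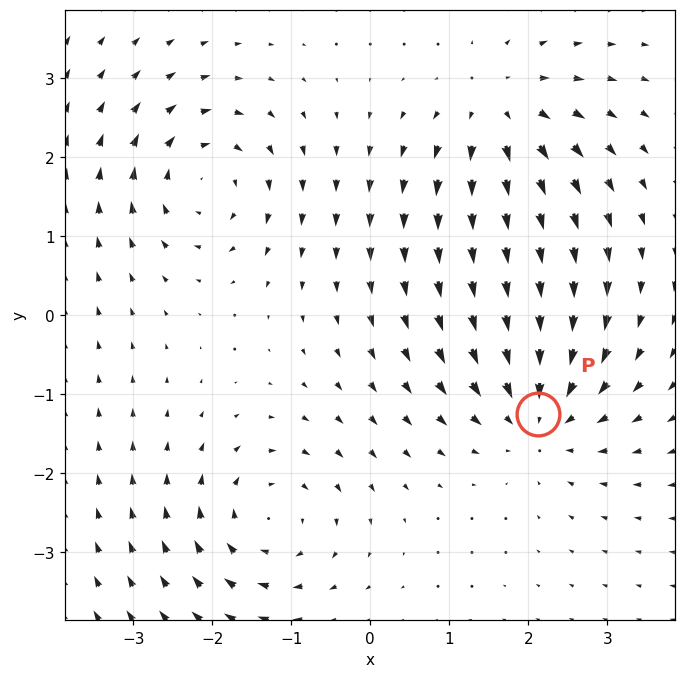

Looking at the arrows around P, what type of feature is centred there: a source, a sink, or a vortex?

sink

At P (2.1, -1.3) the arrows converge inward. Divergence about -5, curl ≈0 — negative divergence with near-zero curl is a sink.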